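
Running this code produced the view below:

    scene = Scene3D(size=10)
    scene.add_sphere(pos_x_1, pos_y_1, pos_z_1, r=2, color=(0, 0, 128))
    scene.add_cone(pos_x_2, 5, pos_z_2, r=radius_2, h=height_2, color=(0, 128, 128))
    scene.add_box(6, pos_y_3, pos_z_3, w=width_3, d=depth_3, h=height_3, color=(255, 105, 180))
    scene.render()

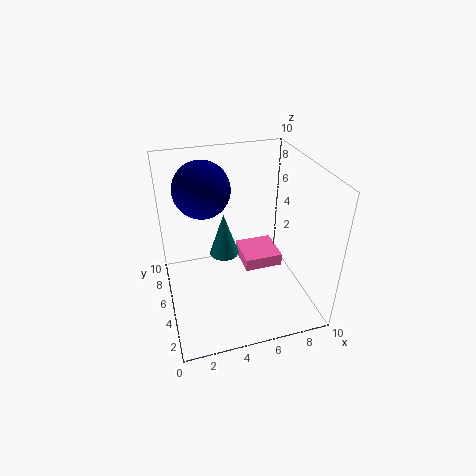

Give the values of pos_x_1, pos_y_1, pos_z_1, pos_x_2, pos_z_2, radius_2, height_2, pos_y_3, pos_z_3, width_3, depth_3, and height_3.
pos_x_1 = 3, pos_y_1 = 7, pos_z_1 = 8, pos_x_2 = 4, pos_z_2 = 4, radius_2 = 1, height_2 = 3, pos_y_3 = 6, pos_z_3 = 1, width_3 = 3, depth_3 = 3, height_3 = 1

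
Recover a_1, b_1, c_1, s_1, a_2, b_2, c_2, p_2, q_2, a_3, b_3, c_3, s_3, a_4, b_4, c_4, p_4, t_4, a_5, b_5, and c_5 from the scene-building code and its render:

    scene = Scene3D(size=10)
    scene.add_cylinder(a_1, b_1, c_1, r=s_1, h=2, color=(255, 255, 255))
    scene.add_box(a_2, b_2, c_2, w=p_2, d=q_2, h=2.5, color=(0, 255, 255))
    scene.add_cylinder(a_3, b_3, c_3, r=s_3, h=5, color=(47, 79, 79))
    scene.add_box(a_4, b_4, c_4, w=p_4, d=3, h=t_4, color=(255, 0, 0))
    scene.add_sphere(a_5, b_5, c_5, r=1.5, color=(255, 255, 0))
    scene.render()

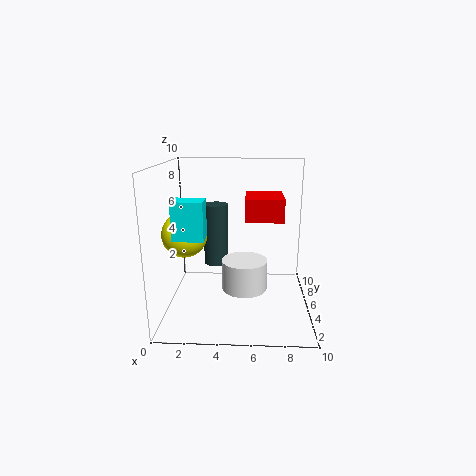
a_1 = 5.5, b_1 = 3.5, c_1 = 2, s_1 = 1.5, a_2 = 1, b_2 = 2.5, c_2 = 5.5, p_2 = 2, q_2 = 1.5, a_3 = 3, b_3 = 9, c_3 = 1.5, s_3 = 1, a_4 = 5.5, b_4 = 3.5, c_4 = 6.5, p_4 = 2.5, t_4 = 1.5, a_5 = 1.5, b_5 = 4, c_5 = 5.5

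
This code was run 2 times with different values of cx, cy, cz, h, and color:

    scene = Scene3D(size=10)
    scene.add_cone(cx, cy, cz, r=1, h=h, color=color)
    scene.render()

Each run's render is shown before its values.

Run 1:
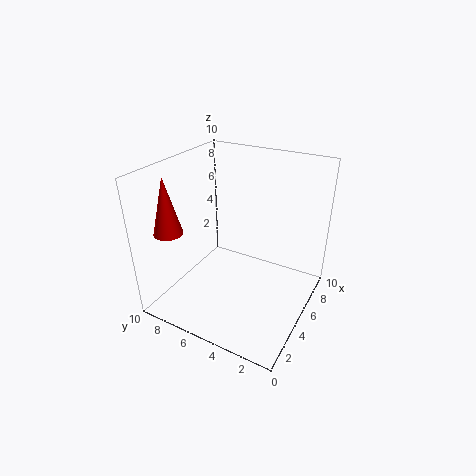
cx = 2.5, cy = 9, cz = 5.5, h = 4, color = 'red'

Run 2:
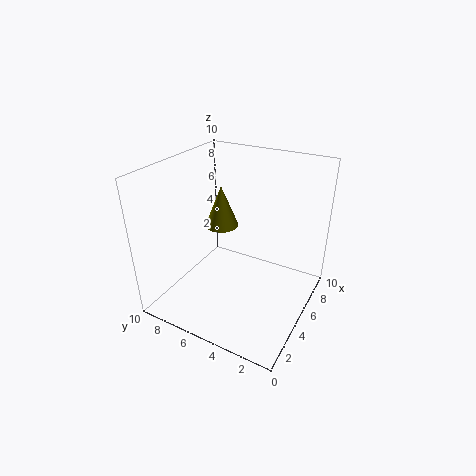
cx = 3, cy = 5, cz = 7, h = 2.5, color = 'olive'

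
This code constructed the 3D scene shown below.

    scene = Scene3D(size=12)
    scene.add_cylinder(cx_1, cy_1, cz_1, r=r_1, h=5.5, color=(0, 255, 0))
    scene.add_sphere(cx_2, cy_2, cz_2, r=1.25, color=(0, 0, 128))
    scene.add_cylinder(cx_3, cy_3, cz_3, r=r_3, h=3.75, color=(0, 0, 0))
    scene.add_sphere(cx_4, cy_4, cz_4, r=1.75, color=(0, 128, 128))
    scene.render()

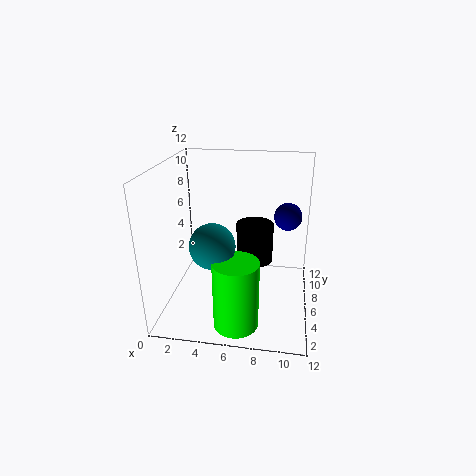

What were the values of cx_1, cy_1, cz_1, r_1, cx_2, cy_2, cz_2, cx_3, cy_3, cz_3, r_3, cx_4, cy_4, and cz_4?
cx_1 = 6.5, cy_1 = 2, cz_1 = 0.5, r_1 = 1.75, cx_2 = 10, cy_2 = 9.5, cz_2 = 6.75, cx_3 = 7, cy_3 = 9.75, cz_3 = 2, r_3 = 1.75, cx_4 = 4.5, cy_4 = 3.25, cz_4 = 6.5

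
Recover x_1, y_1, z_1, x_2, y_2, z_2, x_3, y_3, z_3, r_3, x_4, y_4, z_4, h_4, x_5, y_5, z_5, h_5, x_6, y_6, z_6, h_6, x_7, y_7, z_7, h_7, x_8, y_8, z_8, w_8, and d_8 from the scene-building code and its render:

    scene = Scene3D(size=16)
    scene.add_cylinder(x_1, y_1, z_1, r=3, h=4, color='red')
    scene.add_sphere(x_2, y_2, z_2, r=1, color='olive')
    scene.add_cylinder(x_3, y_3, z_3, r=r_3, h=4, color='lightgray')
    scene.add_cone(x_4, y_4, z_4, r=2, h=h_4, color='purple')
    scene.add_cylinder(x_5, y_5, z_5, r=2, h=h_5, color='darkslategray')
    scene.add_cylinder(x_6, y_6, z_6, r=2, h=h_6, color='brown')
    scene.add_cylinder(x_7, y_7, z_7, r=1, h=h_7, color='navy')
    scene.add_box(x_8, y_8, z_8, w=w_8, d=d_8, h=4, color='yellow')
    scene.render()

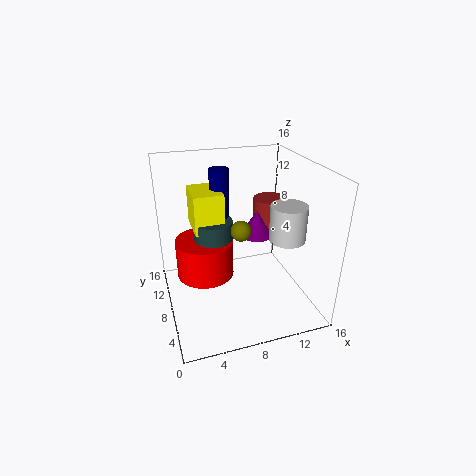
x_1 = 4, y_1 = 7, z_1 = 5, x_2 = 7, y_2 = 4, z_2 = 11, x_3 = 13, y_3 = 6, z_3 = 8, r_3 = 2, x_4 = 11, y_4 = 10, z_4 = 7, h_4 = 3, x_5 = 5, y_5 = 7, z_5 = 7, h_5 = 4, x_6 = 13, y_6 = 11, z_6 = 7, h_6 = 4, x_7 = 6, y_7 = 8, z_7 = 8, h_7 = 8, x_8 = 3, y_8 = 6, z_8 = 10, w_8 = 3, d_8 = 4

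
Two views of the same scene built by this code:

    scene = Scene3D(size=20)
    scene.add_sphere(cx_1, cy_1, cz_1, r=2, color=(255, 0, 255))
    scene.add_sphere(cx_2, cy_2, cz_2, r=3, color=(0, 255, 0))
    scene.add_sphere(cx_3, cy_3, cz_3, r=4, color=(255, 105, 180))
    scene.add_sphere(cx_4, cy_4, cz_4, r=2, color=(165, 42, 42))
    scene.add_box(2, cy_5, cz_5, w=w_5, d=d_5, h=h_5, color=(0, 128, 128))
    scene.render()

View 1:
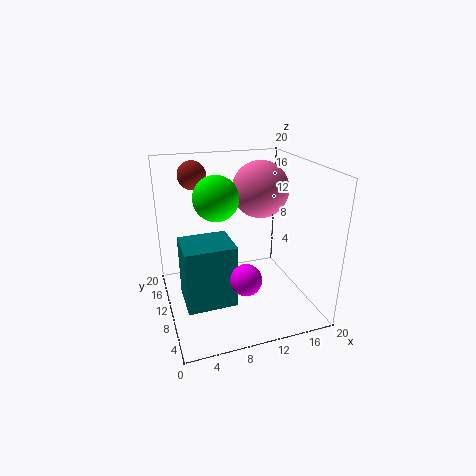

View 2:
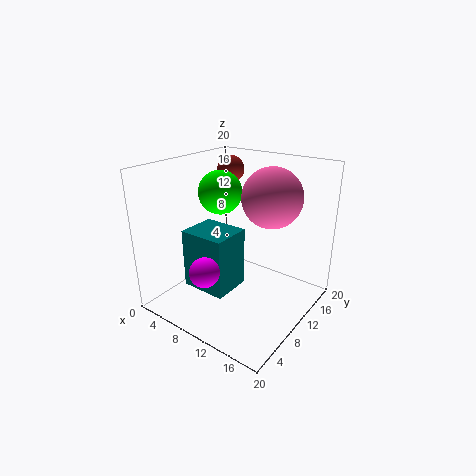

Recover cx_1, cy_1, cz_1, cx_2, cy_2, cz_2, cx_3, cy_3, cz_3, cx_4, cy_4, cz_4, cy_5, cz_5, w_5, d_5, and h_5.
cx_1 = 9, cy_1 = 4, cz_1 = 7, cx_2 = 7, cy_2 = 10, cz_2 = 16, cx_3 = 14, cy_3 = 12, cz_3 = 16, cx_4 = 5, cy_4 = 15, cz_4 = 18, cy_5 = 7, cz_5 = 1, w_5 = 7, d_5 = 6, h_5 = 9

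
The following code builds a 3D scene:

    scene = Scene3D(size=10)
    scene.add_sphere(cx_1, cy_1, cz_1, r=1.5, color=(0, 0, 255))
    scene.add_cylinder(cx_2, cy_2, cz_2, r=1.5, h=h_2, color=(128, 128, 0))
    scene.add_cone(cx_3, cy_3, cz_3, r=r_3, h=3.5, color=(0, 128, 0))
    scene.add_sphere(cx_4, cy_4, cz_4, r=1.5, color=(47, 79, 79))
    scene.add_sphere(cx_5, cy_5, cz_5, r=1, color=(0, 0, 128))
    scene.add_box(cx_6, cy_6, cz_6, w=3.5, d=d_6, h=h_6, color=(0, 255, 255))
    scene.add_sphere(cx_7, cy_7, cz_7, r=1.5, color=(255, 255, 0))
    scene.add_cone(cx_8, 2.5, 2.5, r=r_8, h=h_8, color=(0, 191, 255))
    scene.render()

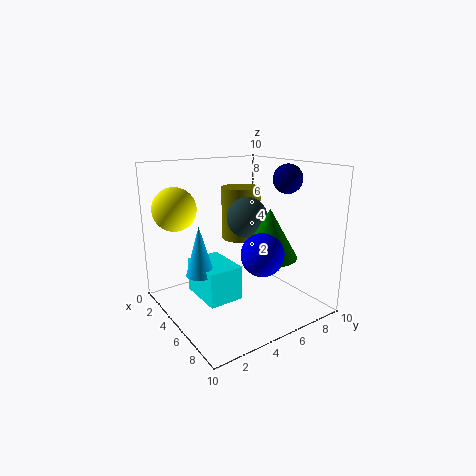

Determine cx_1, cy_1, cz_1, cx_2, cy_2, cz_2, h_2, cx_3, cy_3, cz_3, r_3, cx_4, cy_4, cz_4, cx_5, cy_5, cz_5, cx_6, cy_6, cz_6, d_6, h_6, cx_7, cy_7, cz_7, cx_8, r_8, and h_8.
cx_1 = 6.5; cy_1 = 6; cz_1 = 4; cx_2 = 2.5; cy_2 = 7; cz_2 = 4; h_2 = 4; cx_3 = 6; cy_3 = 7; cz_3 = 3.5; r_3 = 2; cx_4 = 4; cy_4 = 6.5; cz_4 = 6; cx_5 = 6.5; cy_5 = 8; cz_5 = 9; cx_6 = 2; cy_6 = 2.5; cz_6 = 0.5; d_6 = 2.5; h_6 = 2.5; cx_7 = 2.5; cy_7 = 1.5; cz_7 = 7; cx_8 = 4; r_8 = 1; h_8 = 3.5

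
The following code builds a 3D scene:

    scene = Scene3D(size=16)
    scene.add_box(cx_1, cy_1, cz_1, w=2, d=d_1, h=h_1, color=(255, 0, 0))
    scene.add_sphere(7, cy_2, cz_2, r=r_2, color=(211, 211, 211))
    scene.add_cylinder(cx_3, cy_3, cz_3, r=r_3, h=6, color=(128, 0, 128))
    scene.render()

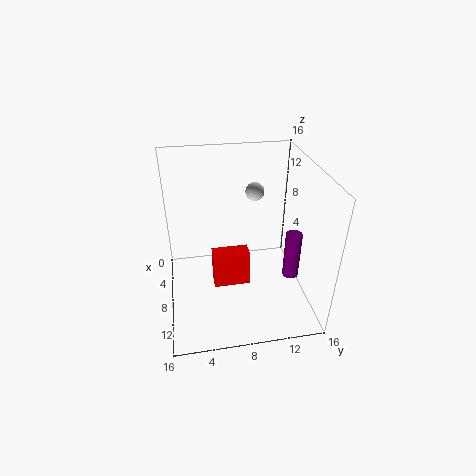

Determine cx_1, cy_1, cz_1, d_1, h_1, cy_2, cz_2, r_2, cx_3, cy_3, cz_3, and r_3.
cx_1 = 8
cy_1 = 5
cz_1 = 3
d_1 = 4
h_1 = 4
cy_2 = 10
cz_2 = 13
r_2 = 1
cx_3 = 7
cy_3 = 15
cz_3 = 1
r_3 = 1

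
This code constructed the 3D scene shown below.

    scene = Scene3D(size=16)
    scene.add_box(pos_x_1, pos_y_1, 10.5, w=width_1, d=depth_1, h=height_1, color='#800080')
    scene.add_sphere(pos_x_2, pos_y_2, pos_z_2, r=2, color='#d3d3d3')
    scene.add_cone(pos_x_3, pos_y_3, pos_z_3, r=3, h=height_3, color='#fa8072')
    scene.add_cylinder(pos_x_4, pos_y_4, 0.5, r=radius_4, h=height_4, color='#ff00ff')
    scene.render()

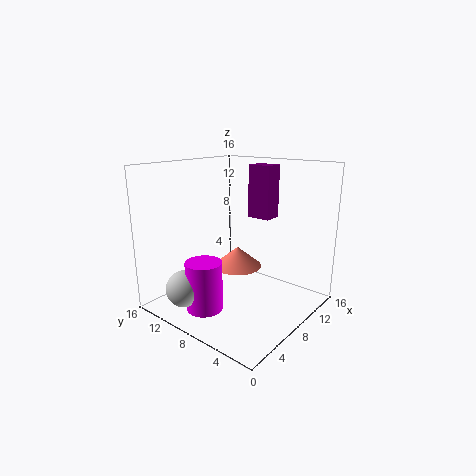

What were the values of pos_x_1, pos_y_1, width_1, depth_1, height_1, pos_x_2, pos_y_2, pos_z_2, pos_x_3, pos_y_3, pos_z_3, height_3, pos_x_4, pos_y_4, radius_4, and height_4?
pos_x_1 = 8.5, pos_y_1 = 4.5, width_1 = 2, depth_1 = 2.5, height_1 = 5.5, pos_x_2 = 2.5, pos_y_2 = 11, pos_z_2 = 3, pos_x_3 = 11, pos_y_3 = 10.5, pos_z_3 = 3, height_3 = 2.5, pos_x_4 = 4, pos_y_4 = 9.5, radius_4 = 2, height_4 = 5.5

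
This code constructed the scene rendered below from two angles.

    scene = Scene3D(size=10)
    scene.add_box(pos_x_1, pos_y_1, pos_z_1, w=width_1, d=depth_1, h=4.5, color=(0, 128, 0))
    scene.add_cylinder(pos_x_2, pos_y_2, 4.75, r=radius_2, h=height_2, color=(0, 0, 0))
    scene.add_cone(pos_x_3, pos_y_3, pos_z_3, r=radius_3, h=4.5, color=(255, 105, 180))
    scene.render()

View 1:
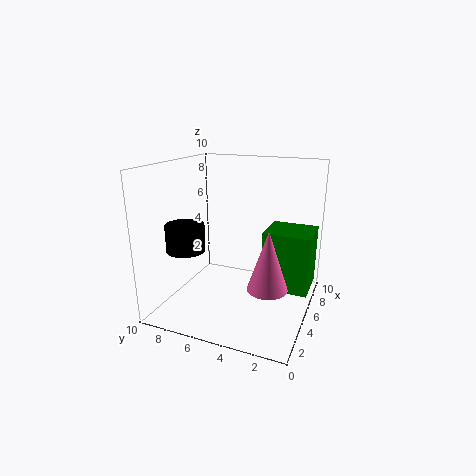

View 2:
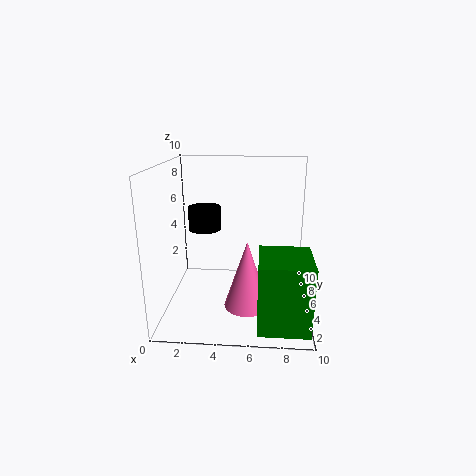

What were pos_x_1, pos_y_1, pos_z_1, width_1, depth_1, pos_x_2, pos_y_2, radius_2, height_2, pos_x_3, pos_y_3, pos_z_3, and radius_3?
pos_x_1 = 6.5; pos_y_1 = 0.25; pos_z_1 = 0.5; width_1 = 3.25; depth_1 = 3.5; pos_x_2 = 2.25; pos_y_2 = 7.5; radius_2 = 1.25; height_2 = 1.75; pos_x_3 = 5.75; pos_y_3 = 3; pos_z_3 = 1; radius_3 = 1.5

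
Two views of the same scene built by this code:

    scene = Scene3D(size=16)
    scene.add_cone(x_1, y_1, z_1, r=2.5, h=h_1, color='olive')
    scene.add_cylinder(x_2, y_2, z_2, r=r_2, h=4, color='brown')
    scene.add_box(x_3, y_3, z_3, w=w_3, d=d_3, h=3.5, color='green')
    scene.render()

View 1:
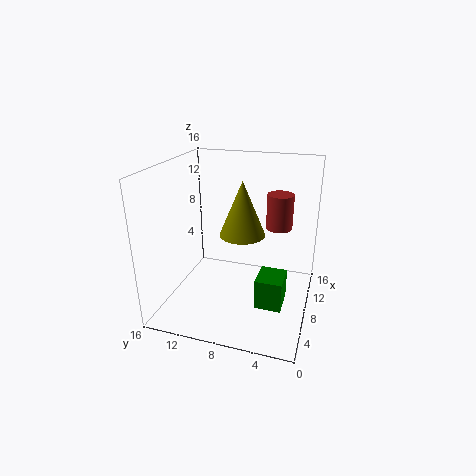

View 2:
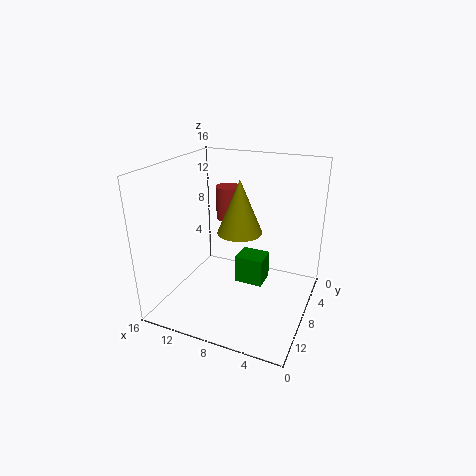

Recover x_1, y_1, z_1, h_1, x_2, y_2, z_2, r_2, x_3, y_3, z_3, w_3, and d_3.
x_1 = 8, y_1 = 7.5, z_1 = 8.5, h_1 = 6, x_2 = 11, y_2 = 4, z_2 = 8.5, r_2 = 1.5, x_3 = 6, y_3 = 2.5, z_3 = 0.5, w_3 = 3.5, d_3 = 3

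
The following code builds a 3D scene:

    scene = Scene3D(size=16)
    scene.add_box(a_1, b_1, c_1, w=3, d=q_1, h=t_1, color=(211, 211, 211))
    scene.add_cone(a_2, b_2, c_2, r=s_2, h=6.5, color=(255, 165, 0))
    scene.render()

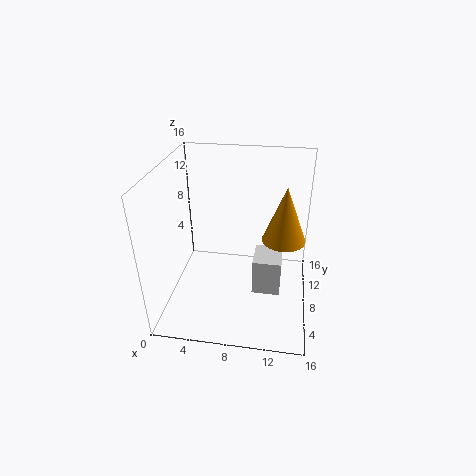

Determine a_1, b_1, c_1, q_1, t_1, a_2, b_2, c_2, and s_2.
a_1 = 10; b_1 = 5; c_1 = 3; q_1 = 3.5; t_1 = 4; a_2 = 13; b_2 = 10; c_2 = 7; s_2 = 2.5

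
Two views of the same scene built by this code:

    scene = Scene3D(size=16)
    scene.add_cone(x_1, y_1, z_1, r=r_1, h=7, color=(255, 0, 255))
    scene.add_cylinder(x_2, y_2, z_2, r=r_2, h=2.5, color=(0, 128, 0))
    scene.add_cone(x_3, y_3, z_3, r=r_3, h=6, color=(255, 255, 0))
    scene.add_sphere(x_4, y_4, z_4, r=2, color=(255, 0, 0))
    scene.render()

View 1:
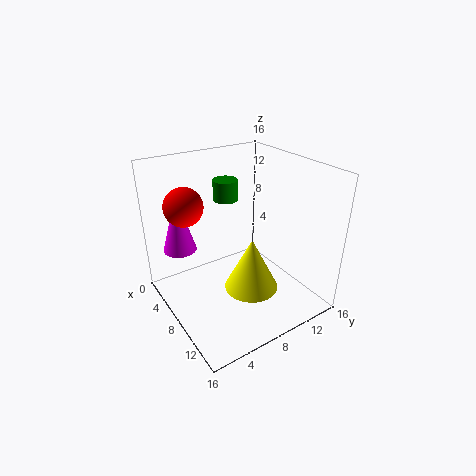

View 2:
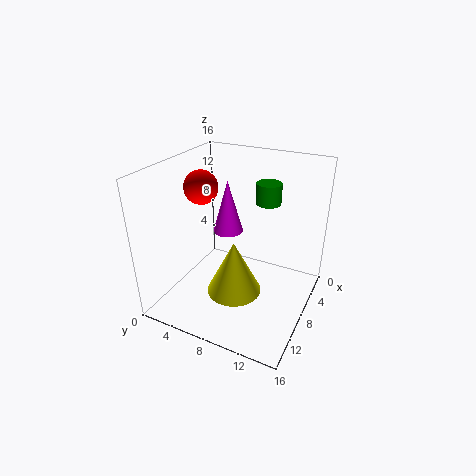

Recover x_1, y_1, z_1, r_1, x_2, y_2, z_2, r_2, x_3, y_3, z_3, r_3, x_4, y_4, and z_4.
x_1 = 2
y_1 = 3.5
z_1 = 5
r_1 = 2
x_2 = 3
y_2 = 9.5
z_2 = 10.5
r_2 = 1.5
x_3 = 10
y_3 = 8.5
z_3 = 2.5
r_3 = 3
x_4 = 6.5
y_4 = 2.5
z_4 = 12.5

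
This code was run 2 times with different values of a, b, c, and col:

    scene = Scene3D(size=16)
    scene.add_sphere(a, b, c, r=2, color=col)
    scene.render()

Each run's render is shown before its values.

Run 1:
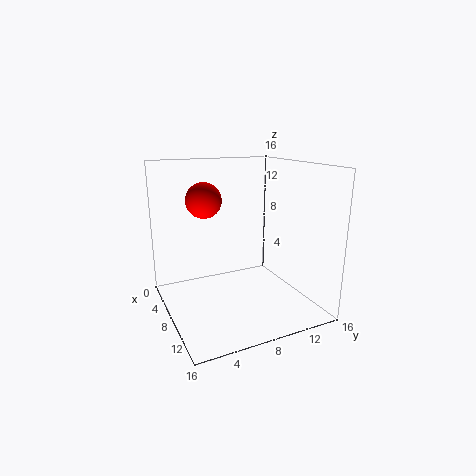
a = 5.5; b = 5; c = 12; col = 'red'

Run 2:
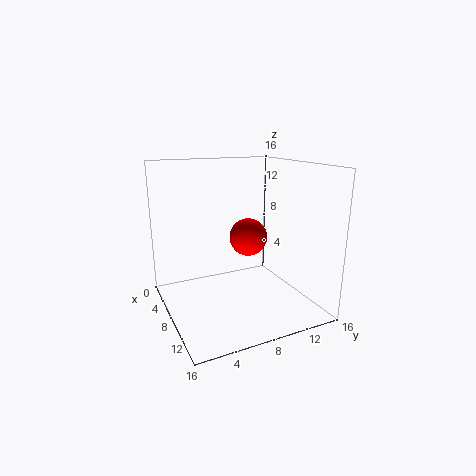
a = 9.5; b = 8.5; c = 8.5; col = 'red'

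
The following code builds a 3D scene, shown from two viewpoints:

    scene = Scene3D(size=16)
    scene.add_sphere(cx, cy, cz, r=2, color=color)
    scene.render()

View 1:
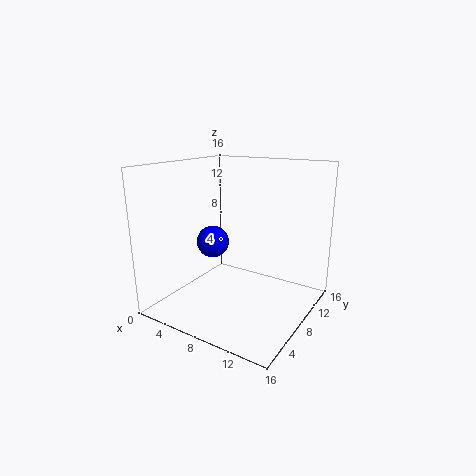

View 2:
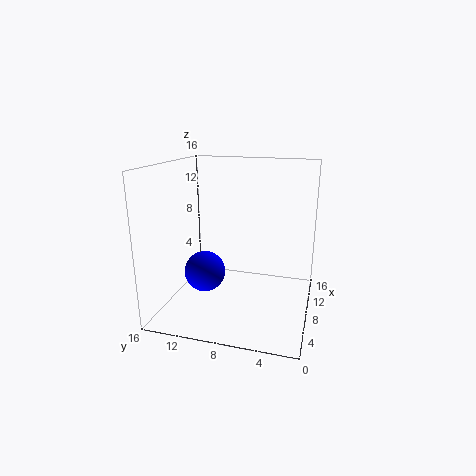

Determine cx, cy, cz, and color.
cx = 3; cy = 10; cz = 6; color = 'blue'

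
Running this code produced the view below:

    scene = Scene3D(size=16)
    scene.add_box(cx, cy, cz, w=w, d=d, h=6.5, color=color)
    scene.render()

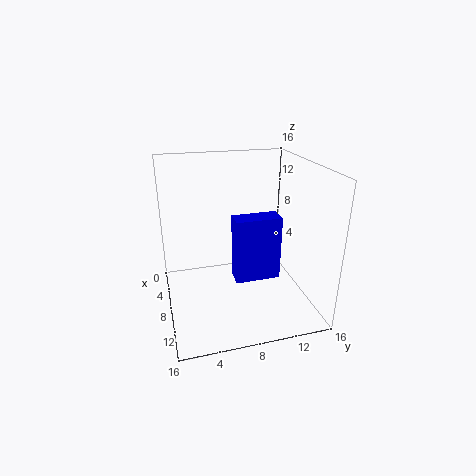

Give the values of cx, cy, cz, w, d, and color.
cx = 11; cy = 6.5; cz = 5.5; w = 2; d = 4.5; color = 'blue'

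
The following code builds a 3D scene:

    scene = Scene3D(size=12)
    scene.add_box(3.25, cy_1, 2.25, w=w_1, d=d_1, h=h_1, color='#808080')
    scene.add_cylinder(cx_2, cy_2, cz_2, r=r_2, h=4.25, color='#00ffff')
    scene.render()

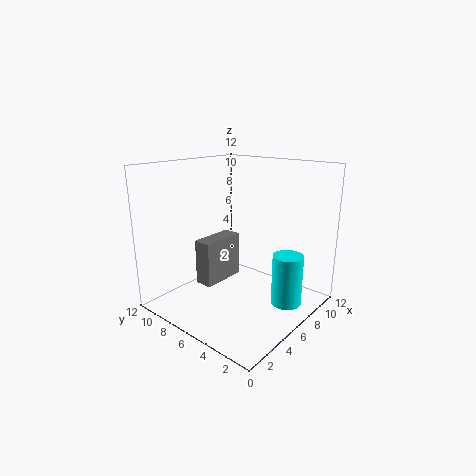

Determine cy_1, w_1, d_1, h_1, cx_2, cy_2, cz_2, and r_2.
cy_1 = 6.75, w_1 = 3.75, d_1 = 1.5, h_1 = 3.75, cx_2 = 7.5, cy_2 = 2, cz_2 = 0.75, r_2 = 1.25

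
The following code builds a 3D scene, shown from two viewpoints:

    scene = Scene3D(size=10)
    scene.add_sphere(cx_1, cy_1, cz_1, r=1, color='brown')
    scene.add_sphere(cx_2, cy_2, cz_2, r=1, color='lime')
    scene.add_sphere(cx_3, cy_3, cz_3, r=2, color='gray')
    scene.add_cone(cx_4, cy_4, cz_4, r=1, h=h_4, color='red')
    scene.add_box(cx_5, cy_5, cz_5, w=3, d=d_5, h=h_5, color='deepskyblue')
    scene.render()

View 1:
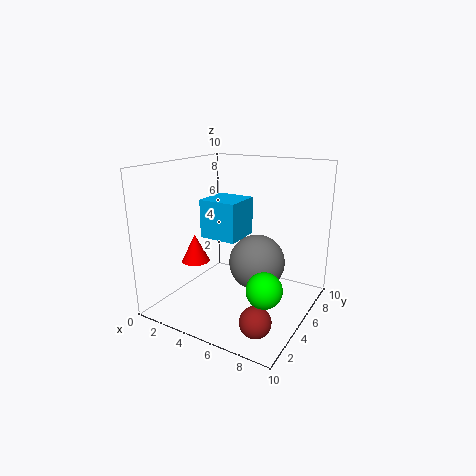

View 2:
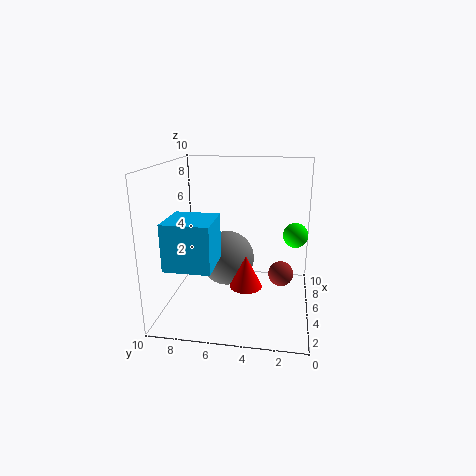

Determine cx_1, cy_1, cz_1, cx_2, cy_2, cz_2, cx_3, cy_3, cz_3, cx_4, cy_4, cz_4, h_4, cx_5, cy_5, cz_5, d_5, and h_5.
cx_1 = 8; cy_1 = 2; cz_1 = 1; cx_2 = 9; cy_2 = 1; cz_2 = 4; cx_3 = 6; cy_3 = 6; cz_3 = 3; cx_4 = 2; cy_4 = 4; cz_4 = 3; h_4 = 2; cx_5 = 1; cy_5 = 6; cz_5 = 4; d_5 = 3; h_5 = 3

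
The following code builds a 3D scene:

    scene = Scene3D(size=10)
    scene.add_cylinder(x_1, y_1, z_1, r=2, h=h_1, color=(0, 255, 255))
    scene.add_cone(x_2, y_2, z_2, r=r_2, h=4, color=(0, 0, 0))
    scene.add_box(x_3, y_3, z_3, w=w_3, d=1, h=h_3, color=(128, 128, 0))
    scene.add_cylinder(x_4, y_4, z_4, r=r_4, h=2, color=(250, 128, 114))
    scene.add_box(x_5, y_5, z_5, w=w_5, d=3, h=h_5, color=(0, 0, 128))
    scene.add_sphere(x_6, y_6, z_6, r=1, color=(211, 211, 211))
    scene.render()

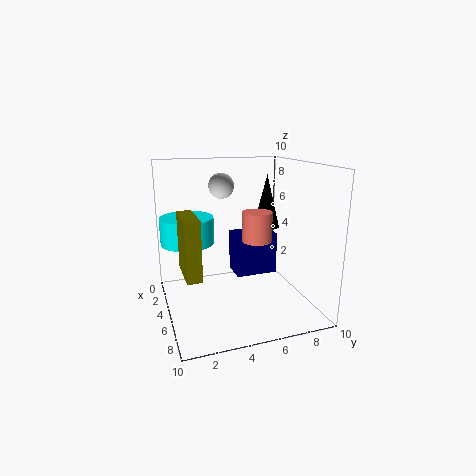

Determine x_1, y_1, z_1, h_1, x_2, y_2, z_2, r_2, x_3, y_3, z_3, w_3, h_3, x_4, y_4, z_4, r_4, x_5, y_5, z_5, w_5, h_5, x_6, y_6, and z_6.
x_1 = 2; y_1 = 2; z_1 = 4; h_1 = 2; x_2 = 3; y_2 = 8; z_2 = 5; r_2 = 1; x_3 = 4; y_3 = 1; z_3 = 3; w_3 = 3; h_3 = 4; x_4 = 6; y_4 = 6; z_4 = 5; r_4 = 1; x_5 = 3; y_5 = 5; z_5 = 2; w_5 = 2; h_5 = 3; x_6 = 1; y_6 = 5; z_6 = 8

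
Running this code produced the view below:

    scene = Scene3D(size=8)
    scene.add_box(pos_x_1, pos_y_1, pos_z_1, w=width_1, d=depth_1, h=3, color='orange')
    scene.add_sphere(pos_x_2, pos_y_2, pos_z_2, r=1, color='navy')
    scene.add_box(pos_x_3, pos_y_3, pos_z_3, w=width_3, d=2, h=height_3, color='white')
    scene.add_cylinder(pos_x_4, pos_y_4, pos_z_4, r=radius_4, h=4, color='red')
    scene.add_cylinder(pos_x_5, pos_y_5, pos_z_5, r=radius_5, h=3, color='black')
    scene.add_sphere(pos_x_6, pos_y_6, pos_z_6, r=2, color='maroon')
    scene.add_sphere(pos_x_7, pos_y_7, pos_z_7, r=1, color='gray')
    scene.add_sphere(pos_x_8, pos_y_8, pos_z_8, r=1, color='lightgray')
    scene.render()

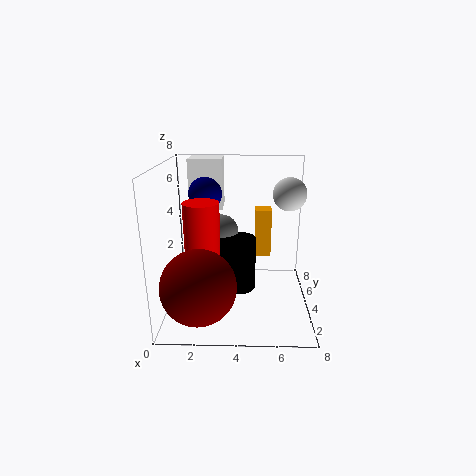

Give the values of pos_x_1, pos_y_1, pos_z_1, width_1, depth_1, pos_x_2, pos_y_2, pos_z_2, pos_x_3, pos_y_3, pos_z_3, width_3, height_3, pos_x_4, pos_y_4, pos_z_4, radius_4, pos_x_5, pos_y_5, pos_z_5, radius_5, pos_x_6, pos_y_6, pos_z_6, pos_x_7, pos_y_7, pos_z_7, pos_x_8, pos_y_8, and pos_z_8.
pos_x_1 = 5; pos_y_1 = 6; pos_z_1 = 2; width_1 = 1; depth_1 = 1; pos_x_2 = 2; pos_y_2 = 6; pos_z_2 = 6; pos_x_3 = 1; pos_y_3 = 6; pos_z_3 = 5; width_3 = 2; height_3 = 3; pos_x_4 = 2; pos_y_4 = 4; pos_z_4 = 2; radius_4 = 1; pos_x_5 = 4; pos_y_5 = 4; pos_z_5 = 1; radius_5 = 1; pos_x_6 = 2; pos_y_6 = 2; pos_z_6 = 2; pos_x_7 = 3; pos_y_7 = 5; pos_z_7 = 4; pos_x_8 = 7; pos_y_8 = 6; pos_z_8 = 6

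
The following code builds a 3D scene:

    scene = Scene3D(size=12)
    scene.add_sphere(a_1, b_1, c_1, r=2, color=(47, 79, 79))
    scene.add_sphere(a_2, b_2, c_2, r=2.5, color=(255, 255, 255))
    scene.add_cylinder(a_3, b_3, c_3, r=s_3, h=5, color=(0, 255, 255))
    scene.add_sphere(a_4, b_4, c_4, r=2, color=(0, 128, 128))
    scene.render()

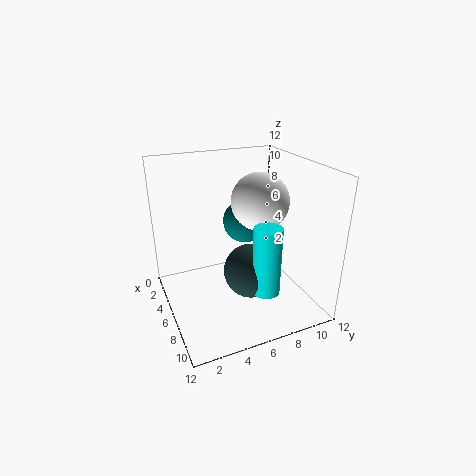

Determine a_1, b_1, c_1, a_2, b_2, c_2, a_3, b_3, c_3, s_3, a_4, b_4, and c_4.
a_1 = 9.5
b_1 = 5.5
c_1 = 5
a_2 = 5
b_2 = 8.5
c_2 = 8.5
a_3 = 11
b_3 = 6
c_3 = 4
s_3 = 1
a_4 = 3
b_4 = 8
c_4 = 6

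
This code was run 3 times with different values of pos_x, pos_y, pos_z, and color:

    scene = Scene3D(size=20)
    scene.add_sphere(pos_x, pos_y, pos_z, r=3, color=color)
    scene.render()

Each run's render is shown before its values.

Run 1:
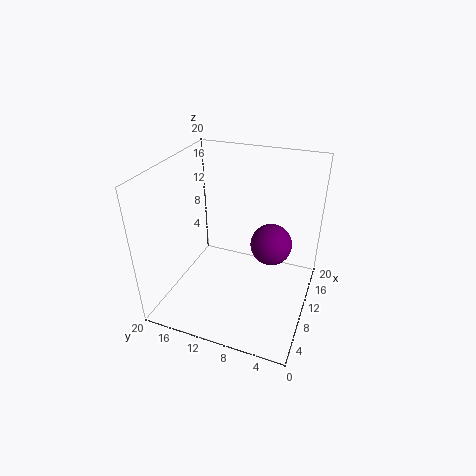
pos_x = 13
pos_y = 6
pos_z = 8
color = 'purple'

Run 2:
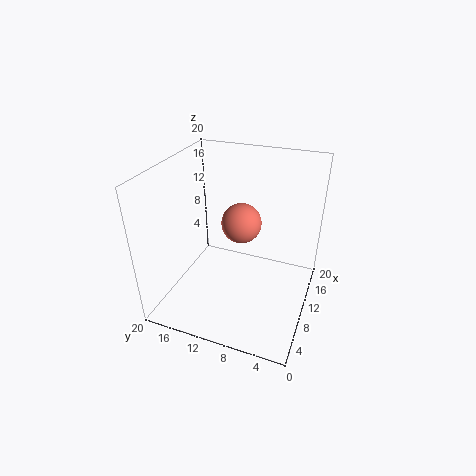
pos_x = 14
pos_y = 11
pos_z = 10
color = 'salmon'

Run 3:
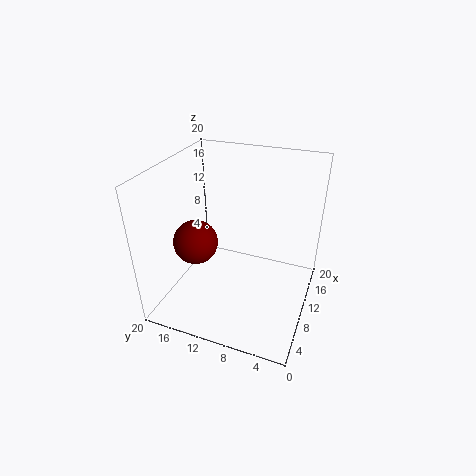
pos_x = 7
pos_y = 15
pos_z = 10
color = 'maroon'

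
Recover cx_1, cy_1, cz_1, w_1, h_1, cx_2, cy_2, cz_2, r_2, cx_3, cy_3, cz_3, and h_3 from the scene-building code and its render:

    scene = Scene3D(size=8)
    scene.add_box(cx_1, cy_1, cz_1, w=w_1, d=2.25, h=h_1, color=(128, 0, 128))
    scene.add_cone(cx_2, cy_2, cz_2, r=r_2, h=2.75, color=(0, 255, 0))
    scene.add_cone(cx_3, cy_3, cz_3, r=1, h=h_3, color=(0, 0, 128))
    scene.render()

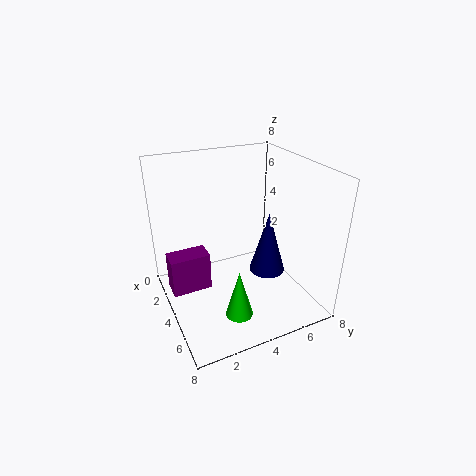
cx_1 = 2.25, cy_1 = 0.25, cz_1 = 0.75, w_1 = 1.25, h_1 = 2.25, cx_2 = 5.75, cy_2 = 3.25, cz_2 = 0.25, r_2 = 0.75, cx_3 = 4.75, cy_3 = 5.5, cz_3 = 2, h_3 = 3.5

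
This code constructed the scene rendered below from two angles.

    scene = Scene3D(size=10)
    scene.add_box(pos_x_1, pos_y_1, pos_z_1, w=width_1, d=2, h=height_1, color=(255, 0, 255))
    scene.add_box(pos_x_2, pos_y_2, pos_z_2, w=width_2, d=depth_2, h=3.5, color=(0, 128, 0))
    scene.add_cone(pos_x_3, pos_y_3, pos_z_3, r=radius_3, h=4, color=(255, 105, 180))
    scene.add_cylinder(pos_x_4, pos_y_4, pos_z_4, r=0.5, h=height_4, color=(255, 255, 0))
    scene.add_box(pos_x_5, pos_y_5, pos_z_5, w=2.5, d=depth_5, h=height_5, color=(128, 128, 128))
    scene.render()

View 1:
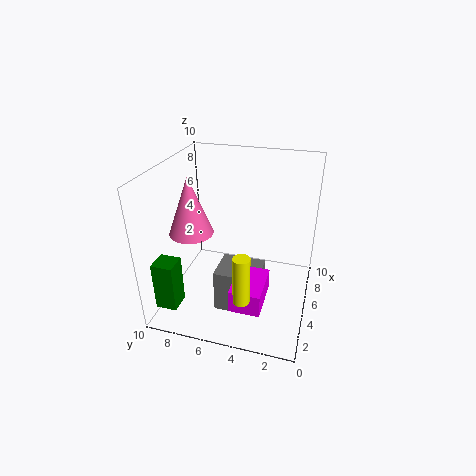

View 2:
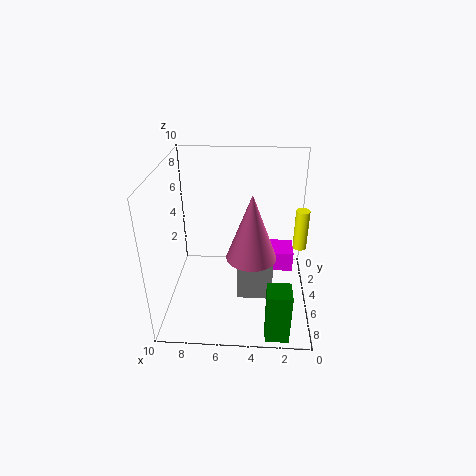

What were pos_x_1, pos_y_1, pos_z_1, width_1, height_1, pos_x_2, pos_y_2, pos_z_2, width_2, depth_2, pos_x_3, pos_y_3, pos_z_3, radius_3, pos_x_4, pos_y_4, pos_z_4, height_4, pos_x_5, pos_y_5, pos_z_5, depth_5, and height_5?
pos_x_1 = 1, pos_y_1 = 2.5, pos_z_1 = 2, width_1 = 3, height_1 = 1.5, pos_x_2 = 1.5, pos_y_2 = 8.5, pos_z_2 = 0.5, width_2 = 1.5, depth_2 = 1.5, pos_x_3 = 4, pos_y_3 = 8, pos_z_3 = 5.5, radius_3 = 1.5, pos_x_4 = 0.5, pos_y_4 = 3.5, pos_z_4 = 3.5, height_4 = 3, pos_x_5 = 2.5, pos_y_5 = 3, pos_z_5 = 0.5, depth_5 = 3, height_5 = 3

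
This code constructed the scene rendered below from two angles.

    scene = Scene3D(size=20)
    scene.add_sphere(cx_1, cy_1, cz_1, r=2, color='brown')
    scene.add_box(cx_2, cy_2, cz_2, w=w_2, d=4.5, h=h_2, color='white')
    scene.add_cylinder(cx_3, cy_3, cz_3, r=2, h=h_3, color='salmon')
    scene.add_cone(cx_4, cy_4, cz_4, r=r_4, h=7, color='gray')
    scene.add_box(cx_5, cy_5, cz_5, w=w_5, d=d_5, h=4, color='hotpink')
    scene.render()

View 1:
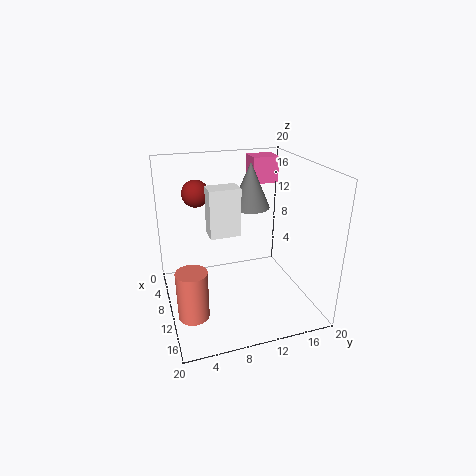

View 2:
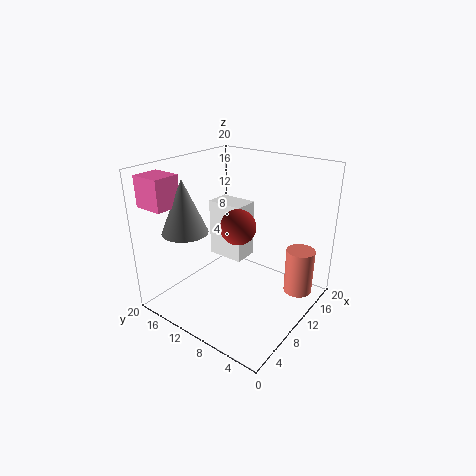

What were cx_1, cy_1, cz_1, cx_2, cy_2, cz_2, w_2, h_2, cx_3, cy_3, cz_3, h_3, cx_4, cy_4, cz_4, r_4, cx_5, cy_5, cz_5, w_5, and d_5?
cx_1 = 4; cy_1 = 5.5; cz_1 = 15; cx_2 = 5.5; cy_2 = 6.5; cz_2 = 9.5; w_2 = 3; h_2 = 7; cx_3 = 14.5; cy_3 = 2.5; cz_3 = 2; h_3 = 6.5; cx_4 = 4; cy_4 = 14; cz_4 = 12; r_4 = 3; cx_5 = 0.5; cy_5 = 14.5; cz_5 = 15.5; w_5 = 3.5; d_5 = 4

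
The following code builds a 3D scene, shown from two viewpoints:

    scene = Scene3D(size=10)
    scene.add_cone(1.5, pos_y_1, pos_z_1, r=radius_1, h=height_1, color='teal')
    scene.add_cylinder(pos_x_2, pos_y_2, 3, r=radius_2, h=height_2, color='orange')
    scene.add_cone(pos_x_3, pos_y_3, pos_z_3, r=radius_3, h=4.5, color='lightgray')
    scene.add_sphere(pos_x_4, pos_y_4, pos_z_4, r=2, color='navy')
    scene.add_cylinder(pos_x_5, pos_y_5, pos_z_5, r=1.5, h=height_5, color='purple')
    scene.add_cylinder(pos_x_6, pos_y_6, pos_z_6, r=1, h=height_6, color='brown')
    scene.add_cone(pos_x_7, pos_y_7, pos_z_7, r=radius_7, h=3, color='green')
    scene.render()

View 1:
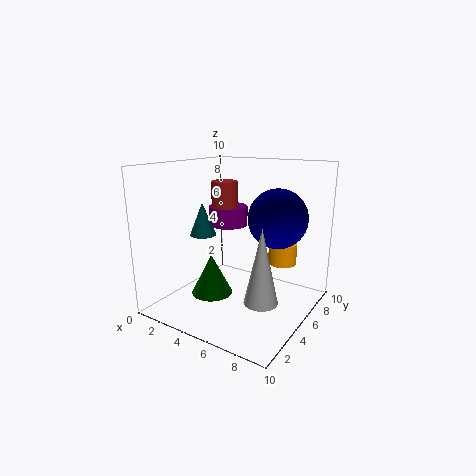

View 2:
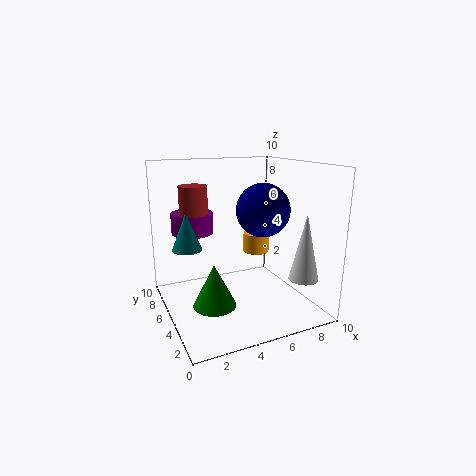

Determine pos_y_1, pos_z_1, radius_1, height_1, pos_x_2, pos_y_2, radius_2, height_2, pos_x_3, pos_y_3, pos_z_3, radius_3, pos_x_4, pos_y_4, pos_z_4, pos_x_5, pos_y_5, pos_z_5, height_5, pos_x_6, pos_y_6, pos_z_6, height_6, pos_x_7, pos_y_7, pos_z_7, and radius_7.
pos_y_1 = 5.5; pos_z_1 = 4.5; radius_1 = 1; height_1 = 2.5; pos_x_2 = 7.5; pos_y_2 = 7; radius_2 = 1; height_2 = 1.5; pos_x_3 = 8.5; pos_y_3 = 2; pos_z_3 = 2.5; radius_3 = 1; pos_x_4 = 7.5; pos_y_4 = 6; pos_z_4 = 6.5; pos_x_5 = 2.5; pos_y_5 = 7.5; pos_z_5 = 5; height_5 = 1.5; pos_x_6 = 2.5; pos_y_6 = 7; pos_z_6 = 6; height_6 = 2.5; pos_x_7 = 3; pos_y_7 = 4.5; pos_z_7 = 0.5; radius_7 = 1.5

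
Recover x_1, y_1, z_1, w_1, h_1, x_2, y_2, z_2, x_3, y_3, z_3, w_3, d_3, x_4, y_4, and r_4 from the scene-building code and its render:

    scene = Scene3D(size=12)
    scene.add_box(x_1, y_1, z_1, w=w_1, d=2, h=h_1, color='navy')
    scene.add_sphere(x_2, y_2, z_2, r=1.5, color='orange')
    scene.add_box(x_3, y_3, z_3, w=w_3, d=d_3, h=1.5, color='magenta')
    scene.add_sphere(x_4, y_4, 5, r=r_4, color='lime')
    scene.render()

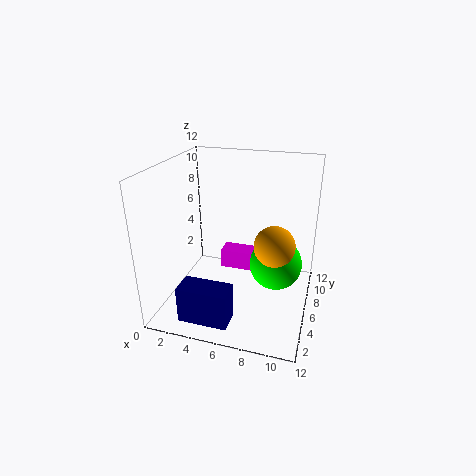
x_1 = 2.5, y_1 = 1, z_1 = 0.5, w_1 = 4, h_1 = 3, x_2 = 9.5, y_2 = 3.5, z_2 = 7, x_3 = 5, y_3 = 4.5, z_3 = 4, w_3 = 3.5, d_3 = 1.5, x_4 = 9.5, y_4 = 4.5, r_4 = 2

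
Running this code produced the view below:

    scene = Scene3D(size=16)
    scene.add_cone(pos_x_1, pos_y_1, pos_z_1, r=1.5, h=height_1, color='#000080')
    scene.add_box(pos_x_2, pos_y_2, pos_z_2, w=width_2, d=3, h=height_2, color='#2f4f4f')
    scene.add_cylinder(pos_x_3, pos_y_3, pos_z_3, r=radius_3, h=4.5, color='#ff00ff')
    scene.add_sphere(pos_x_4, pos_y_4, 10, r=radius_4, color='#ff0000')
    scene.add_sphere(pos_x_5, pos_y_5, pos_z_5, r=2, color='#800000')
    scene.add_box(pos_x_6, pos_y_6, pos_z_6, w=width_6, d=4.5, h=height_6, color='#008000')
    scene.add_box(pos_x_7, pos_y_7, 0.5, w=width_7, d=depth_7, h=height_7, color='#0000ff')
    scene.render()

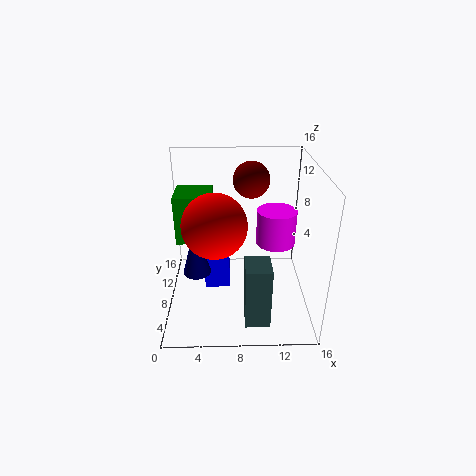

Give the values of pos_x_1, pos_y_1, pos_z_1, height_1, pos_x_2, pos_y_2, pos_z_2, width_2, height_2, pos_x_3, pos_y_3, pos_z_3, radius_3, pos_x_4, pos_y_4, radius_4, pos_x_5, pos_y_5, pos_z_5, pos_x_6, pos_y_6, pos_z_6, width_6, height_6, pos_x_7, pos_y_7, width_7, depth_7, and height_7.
pos_x_1 = 3.5
pos_y_1 = 6
pos_z_1 = 5
height_1 = 5.5
pos_x_2 = 8.5
pos_y_2 = 0.5
pos_z_2 = 2
width_2 = 2.5
height_2 = 6.5
pos_x_3 = 13
pos_y_3 = 13
pos_z_3 = 4.5
radius_3 = 2.5
pos_x_4 = 5.5
pos_y_4 = 7
radius_4 = 3.5
pos_x_5 = 9.5
pos_y_5 = 10
pos_z_5 = 14
pos_x_6 = 0.5
pos_y_6 = 11
pos_z_6 = 5.5
width_6 = 4.5
height_6 = 6
pos_x_7 = 4
pos_y_7 = 9
width_7 = 3
depth_7 = 4.5
height_7 = 5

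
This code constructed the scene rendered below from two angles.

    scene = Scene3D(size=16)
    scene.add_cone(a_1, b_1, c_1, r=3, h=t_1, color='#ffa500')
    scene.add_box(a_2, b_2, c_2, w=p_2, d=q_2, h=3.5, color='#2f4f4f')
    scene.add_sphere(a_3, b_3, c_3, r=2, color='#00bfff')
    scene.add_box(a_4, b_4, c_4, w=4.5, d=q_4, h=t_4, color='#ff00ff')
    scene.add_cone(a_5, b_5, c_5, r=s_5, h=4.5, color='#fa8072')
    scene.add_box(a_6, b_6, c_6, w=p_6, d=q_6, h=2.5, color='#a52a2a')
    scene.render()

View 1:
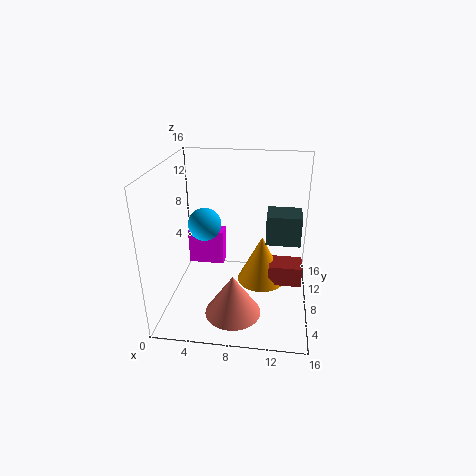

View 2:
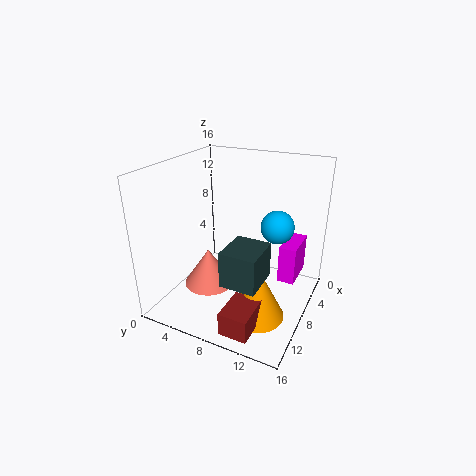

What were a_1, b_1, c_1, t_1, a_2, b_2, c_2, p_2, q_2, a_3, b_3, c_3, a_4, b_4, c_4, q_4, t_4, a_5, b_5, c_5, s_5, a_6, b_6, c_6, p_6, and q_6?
a_1 = 10.5, b_1 = 11.5, c_1 = 0.5, t_1 = 6, a_2 = 11, b_2 = 9.5, c_2 = 6.5, p_2 = 4, q_2 = 3.5, a_3 = 3.5, b_3 = 11, c_3 = 8, a_4 = 1, b_4 = 12, c_4 = 2, q_4 = 2, t_4 = 4.5, a_5 = 8, b_5 = 4, c_5 = 1, s_5 = 3, a_6 = 11.5, b_6 = 9.5, c_6 = 1, p_6 = 4, q_6 = 3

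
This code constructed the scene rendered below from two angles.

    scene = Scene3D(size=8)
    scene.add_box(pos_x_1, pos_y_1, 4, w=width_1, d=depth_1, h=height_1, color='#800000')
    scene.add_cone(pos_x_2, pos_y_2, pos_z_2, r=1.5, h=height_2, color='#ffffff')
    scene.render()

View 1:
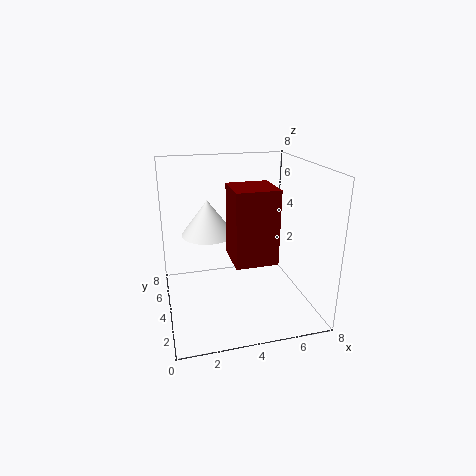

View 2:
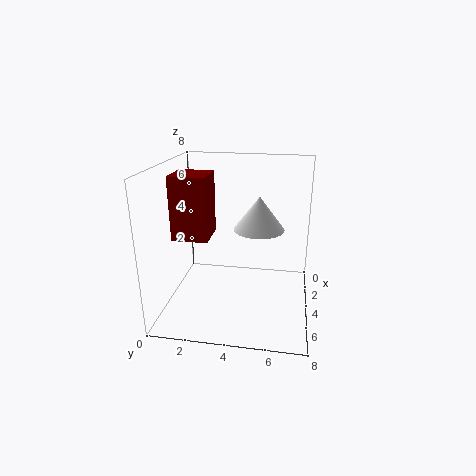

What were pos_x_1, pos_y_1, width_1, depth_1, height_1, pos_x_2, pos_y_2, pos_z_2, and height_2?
pos_x_1 = 3
pos_y_1 = 0.5
width_1 = 2
depth_1 = 2
height_1 = 3.5
pos_x_2 = 2.5
pos_y_2 = 5
pos_z_2 = 4
height_2 = 2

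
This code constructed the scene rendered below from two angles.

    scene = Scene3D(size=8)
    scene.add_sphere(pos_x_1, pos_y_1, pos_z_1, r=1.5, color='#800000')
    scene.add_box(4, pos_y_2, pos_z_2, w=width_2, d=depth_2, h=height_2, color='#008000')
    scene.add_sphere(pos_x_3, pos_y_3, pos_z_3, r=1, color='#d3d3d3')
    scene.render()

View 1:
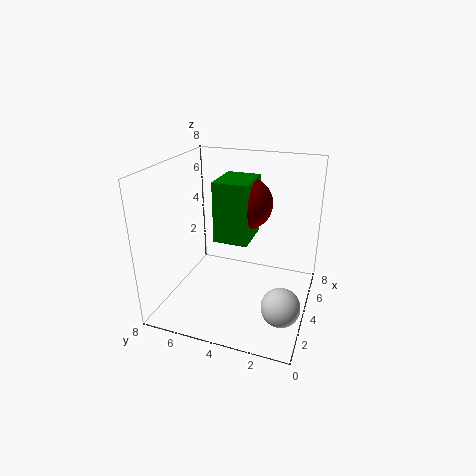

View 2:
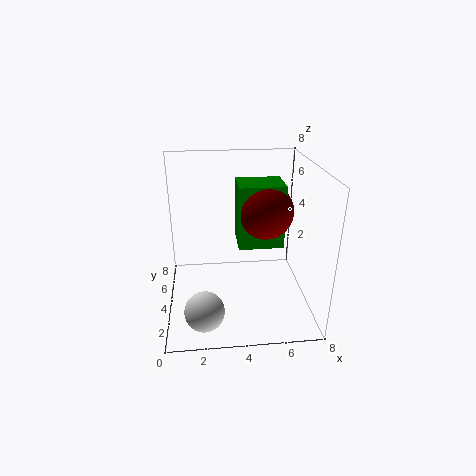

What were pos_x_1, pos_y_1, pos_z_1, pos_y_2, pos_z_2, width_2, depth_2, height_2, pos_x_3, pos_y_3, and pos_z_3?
pos_x_1 = 5.5, pos_y_1 = 4, pos_z_1 = 5.5, pos_y_2 = 3.5, pos_z_2 = 3.5, width_2 = 2.5, depth_2 = 2, height_2 = 3.5, pos_x_3 = 2, pos_y_3 = 1, pos_z_3 = 1.5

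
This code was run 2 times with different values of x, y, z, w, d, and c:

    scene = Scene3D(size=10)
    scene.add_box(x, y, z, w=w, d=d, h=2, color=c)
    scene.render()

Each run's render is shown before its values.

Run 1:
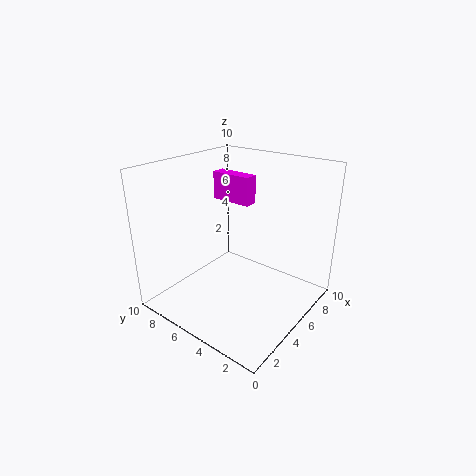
x = 6, y = 5, z = 7, w = 1, d = 3, c = 'magenta'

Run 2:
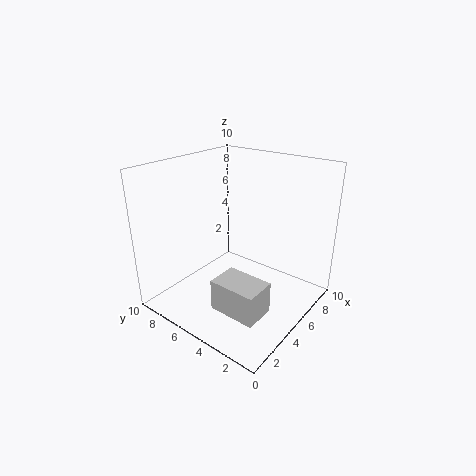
x = 1, y = 1, z = 2, w = 2, d = 3, c = 'lightgray'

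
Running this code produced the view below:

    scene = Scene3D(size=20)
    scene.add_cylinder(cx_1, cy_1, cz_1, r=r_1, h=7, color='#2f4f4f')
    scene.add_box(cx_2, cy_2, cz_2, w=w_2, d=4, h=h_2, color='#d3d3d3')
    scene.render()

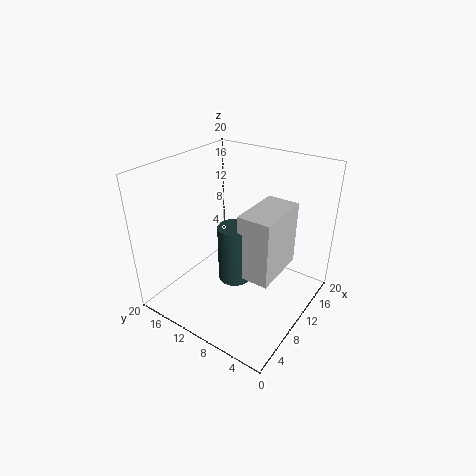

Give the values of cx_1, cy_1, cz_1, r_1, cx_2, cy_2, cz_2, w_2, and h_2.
cx_1 = 5, cy_1 = 7, cz_1 = 8, r_1 = 2, cx_2 = 4, cy_2 = 2, cz_2 = 9, w_2 = 7, h_2 = 8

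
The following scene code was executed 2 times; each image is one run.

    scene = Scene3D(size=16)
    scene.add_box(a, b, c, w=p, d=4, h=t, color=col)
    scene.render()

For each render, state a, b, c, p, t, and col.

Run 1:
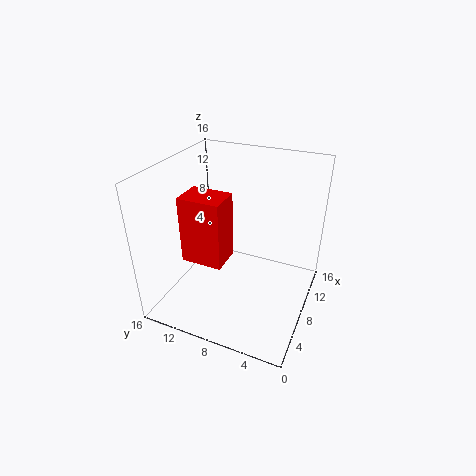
a = 1.5
b = 7
c = 8.5
p = 3
t = 6.5
col = 'red'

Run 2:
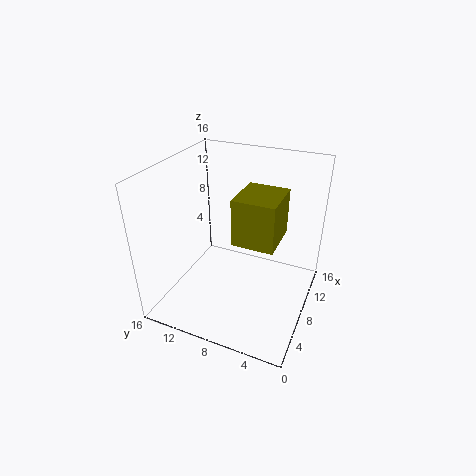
a = 3
b = 2.5
c = 10.5
p = 4.5
t = 4.5
col = 'olive'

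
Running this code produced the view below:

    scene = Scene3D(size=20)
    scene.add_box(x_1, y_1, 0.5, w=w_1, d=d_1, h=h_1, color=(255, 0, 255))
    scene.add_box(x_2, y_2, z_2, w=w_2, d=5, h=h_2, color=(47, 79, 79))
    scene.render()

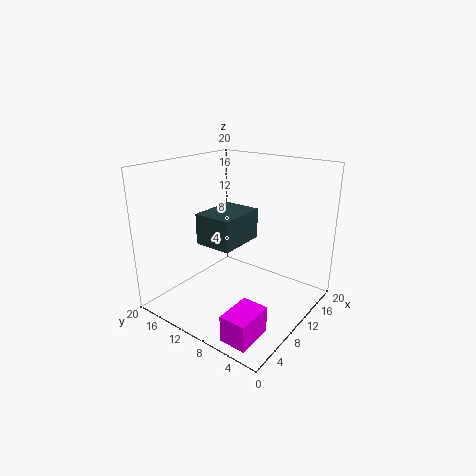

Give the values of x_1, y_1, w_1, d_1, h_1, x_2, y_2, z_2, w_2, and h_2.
x_1 = 1, y_1 = 2.5, w_1 = 5, d_1 = 3.5, h_1 = 3.5, x_2 = 4.5, y_2 = 7.5, z_2 = 10.5, w_2 = 6.5, h_2 = 4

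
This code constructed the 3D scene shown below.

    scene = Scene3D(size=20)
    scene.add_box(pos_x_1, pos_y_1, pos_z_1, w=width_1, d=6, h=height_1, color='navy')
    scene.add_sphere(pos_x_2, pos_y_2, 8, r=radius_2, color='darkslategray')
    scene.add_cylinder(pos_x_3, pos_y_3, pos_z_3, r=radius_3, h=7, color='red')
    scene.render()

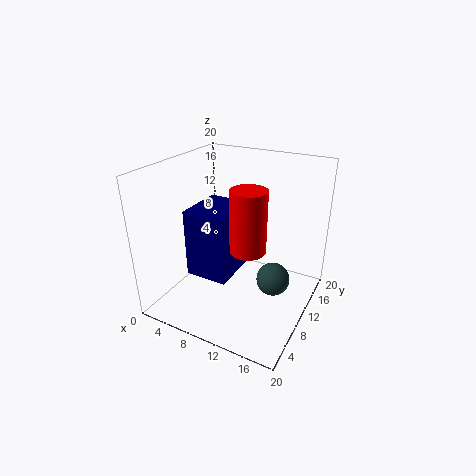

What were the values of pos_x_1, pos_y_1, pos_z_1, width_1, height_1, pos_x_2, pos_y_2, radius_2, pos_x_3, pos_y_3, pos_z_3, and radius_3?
pos_x_1 = 8, pos_y_1 = 1, pos_z_1 = 9, width_1 = 5, height_1 = 8, pos_x_2 = 17, pos_y_2 = 6, radius_2 = 2, pos_x_3 = 15, pos_y_3 = 3, pos_z_3 = 13, radius_3 = 2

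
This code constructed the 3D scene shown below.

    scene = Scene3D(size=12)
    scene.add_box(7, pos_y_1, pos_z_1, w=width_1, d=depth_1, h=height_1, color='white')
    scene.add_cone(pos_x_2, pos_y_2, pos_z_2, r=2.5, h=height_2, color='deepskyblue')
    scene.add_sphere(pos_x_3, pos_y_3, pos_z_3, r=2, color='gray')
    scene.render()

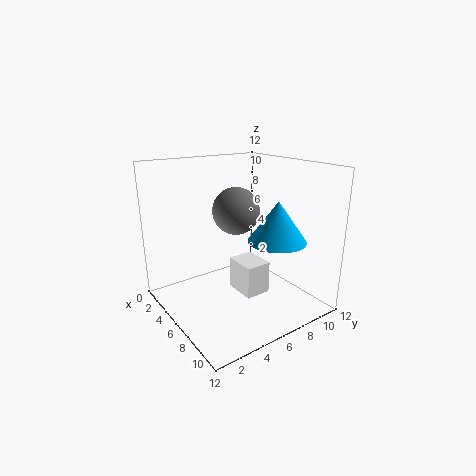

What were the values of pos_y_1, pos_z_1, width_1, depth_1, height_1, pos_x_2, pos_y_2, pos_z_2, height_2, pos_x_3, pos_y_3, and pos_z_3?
pos_y_1 = 4.5; pos_z_1 = 2.5; width_1 = 2.5; depth_1 = 2; height_1 = 2.5; pos_x_2 = 7.5; pos_y_2 = 9; pos_z_2 = 5.5; height_2 = 3.5; pos_x_3 = 5; pos_y_3 = 6.5; pos_z_3 = 8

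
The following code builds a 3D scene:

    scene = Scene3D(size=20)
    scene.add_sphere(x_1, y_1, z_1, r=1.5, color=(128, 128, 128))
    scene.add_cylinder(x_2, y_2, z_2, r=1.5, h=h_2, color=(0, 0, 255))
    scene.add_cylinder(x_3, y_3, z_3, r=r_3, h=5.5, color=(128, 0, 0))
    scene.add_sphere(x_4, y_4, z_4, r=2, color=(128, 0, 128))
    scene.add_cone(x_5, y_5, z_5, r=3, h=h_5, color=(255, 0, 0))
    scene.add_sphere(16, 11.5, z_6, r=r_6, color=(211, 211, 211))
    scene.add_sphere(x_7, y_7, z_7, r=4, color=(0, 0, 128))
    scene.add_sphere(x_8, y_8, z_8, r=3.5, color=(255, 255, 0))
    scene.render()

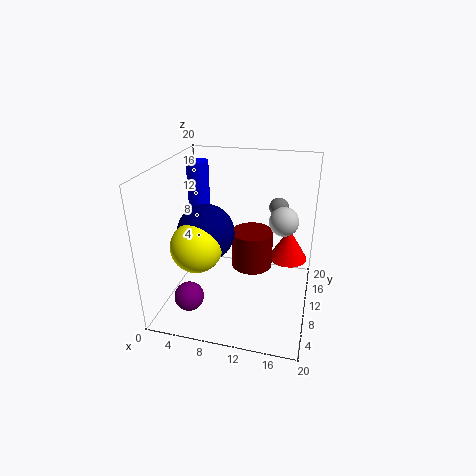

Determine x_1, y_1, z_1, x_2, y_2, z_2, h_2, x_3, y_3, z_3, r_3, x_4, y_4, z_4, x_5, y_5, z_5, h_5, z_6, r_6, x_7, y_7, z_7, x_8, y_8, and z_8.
x_1 = 14.5; y_1 = 17.5; z_1 = 12; x_2 = 4; y_2 = 11.5; z_2 = 13.5; h_2 = 6.5; x_3 = 11.5; y_3 = 12.5; z_3 = 4.5; r_3 = 3; x_4 = 4.5; y_4 = 4.5; z_4 = 3; x_5 = 16.5; y_5 = 16.5; z_5 = 4; h_5 = 5; z_6 = 12.5; r_6 = 2; x_7 = 5.5; y_7 = 9.5; z_7 = 10.5; x_8 = 5; y_8 = 7; z_8 = 9.5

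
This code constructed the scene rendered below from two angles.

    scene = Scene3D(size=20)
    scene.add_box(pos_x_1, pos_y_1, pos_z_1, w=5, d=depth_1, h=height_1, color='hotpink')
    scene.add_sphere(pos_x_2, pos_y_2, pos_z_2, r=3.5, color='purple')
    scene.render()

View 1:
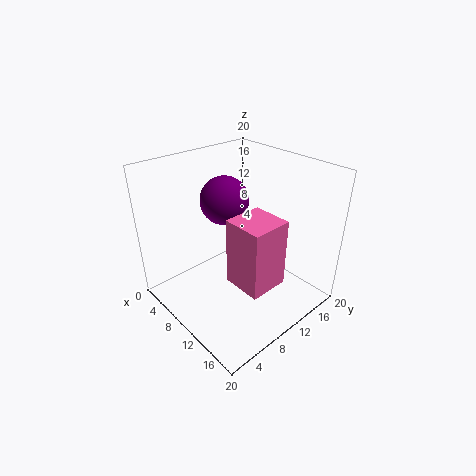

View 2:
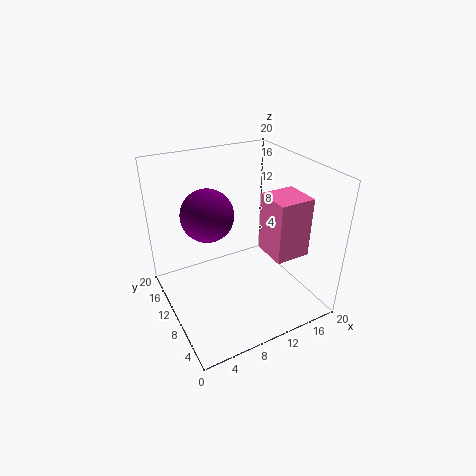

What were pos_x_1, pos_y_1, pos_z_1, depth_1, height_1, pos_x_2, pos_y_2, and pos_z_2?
pos_x_1 = 13.5, pos_y_1 = 5, pos_z_1 = 7.5, depth_1 = 5, height_1 = 8.5, pos_x_2 = 6, pos_y_2 = 11, pos_z_2 = 14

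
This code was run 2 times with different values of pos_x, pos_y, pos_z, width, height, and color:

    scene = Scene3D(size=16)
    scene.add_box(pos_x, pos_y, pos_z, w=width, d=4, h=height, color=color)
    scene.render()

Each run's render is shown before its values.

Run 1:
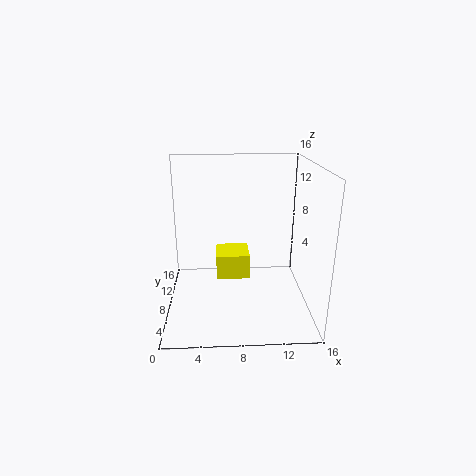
pos_x = 5.5, pos_y = 9.5, pos_z = 2, width = 4, height = 3, color = 'yellow'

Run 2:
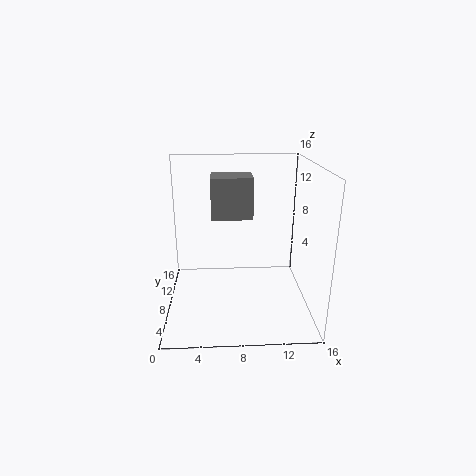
pos_x = 5, pos_y = 11, pos_z = 9, width = 5, height = 5, color = 'gray'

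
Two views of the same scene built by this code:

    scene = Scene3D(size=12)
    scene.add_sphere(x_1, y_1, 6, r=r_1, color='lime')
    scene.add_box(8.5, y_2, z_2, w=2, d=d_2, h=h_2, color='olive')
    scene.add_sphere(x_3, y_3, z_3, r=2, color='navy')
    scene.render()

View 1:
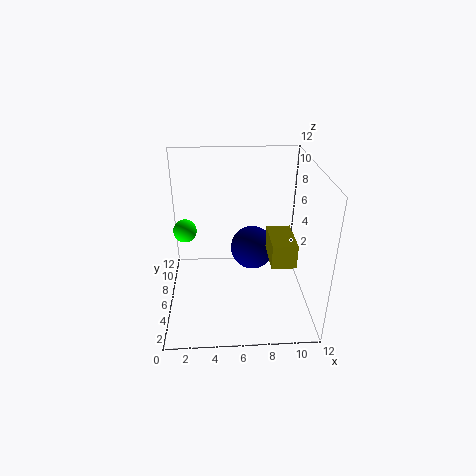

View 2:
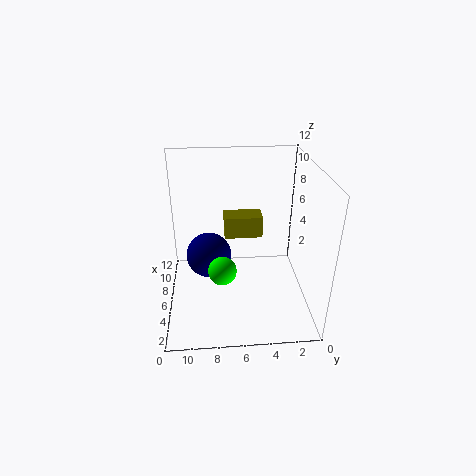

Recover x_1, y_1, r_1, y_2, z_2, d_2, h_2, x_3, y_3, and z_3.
x_1 = 1.5; y_1 = 7.5; r_1 = 1; y_2 = 3.5; z_2 = 4.5; d_2 = 3.5; h_2 = 2; x_3 = 7.5; y_3 = 8.5; z_3 = 3.5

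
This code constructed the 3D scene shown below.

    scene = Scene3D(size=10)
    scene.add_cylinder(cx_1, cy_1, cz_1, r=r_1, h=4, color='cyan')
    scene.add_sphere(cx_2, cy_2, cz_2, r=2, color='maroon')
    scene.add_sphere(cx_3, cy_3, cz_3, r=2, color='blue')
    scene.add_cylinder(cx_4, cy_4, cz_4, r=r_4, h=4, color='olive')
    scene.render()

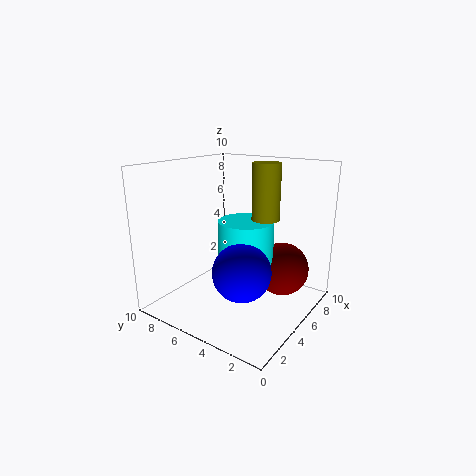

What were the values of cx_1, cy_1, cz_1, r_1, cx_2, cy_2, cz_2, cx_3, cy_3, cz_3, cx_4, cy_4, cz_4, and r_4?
cx_1 = 6, cy_1 = 5, cz_1 = 2, r_1 = 2, cx_2 = 8, cy_2 = 3, cz_2 = 2, cx_3 = 4, cy_3 = 4, cz_3 = 3, cx_4 = 7, cy_4 = 4, cz_4 = 6, r_4 = 1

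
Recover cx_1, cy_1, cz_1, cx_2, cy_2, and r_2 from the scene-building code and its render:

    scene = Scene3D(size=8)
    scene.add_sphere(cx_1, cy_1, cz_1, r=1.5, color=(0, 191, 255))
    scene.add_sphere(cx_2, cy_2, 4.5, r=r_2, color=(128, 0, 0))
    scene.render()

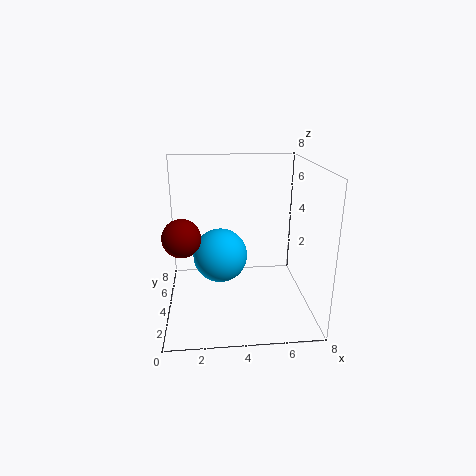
cx_1 = 3
cy_1 = 4
cz_1 = 3
cx_2 = 1
cy_2 = 3
r_2 = 1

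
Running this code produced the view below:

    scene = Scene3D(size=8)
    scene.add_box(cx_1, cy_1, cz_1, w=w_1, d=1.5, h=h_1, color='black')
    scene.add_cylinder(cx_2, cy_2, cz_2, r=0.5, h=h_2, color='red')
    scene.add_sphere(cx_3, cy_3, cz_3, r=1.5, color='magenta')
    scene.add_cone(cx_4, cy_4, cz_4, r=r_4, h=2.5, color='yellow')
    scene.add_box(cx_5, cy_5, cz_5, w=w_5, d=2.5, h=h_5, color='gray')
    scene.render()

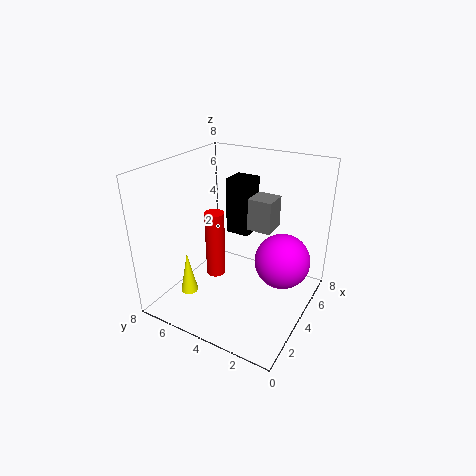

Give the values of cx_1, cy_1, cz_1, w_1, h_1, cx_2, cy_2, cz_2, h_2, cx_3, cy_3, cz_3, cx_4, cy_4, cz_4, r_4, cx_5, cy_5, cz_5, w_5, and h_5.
cx_1 = 6, cy_1 = 4.5, cz_1 = 3, w_1 = 1.5, h_1 = 3.5, cx_2 = 2.5, cy_2 = 4.5, cz_2 = 2.5, h_2 = 3.5, cx_3 = 4.5, cy_3 = 1.5, cz_3 = 3, cx_4 = 2.5, cy_4 = 6.5, cz_4 = 0.5, r_4 = 0.5, cx_5 = 6, cy_5 = 3, cz_5 = 3.5, w_5 = 1.5, h_5 = 2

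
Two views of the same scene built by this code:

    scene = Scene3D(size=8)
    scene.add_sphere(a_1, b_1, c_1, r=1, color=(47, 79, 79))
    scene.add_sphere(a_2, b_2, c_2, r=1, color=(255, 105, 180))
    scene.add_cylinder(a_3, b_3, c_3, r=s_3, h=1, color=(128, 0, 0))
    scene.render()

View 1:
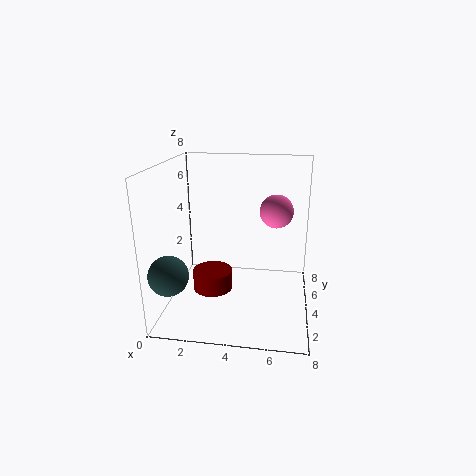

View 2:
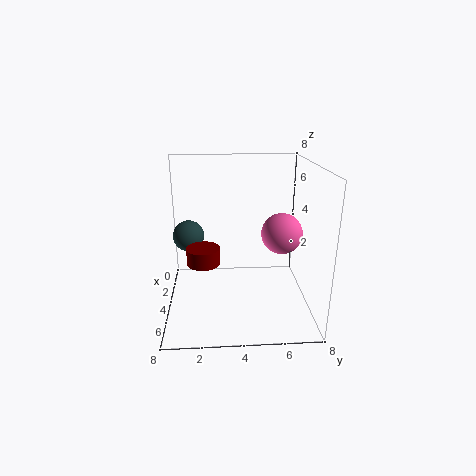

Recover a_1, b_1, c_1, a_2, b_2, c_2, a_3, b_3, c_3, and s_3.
a_1 = 1, b_1 = 1, c_1 = 3, a_2 = 6, b_2 = 6, c_2 = 5, a_3 = 3, b_3 = 2, c_3 = 2, s_3 = 1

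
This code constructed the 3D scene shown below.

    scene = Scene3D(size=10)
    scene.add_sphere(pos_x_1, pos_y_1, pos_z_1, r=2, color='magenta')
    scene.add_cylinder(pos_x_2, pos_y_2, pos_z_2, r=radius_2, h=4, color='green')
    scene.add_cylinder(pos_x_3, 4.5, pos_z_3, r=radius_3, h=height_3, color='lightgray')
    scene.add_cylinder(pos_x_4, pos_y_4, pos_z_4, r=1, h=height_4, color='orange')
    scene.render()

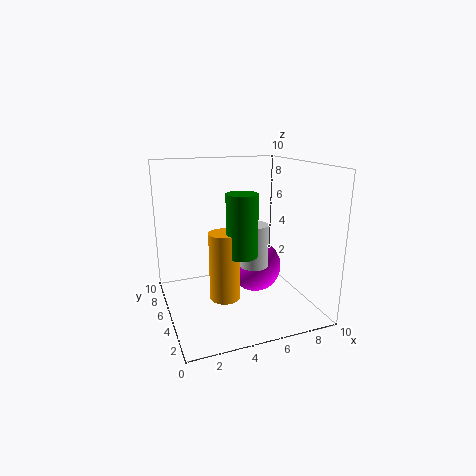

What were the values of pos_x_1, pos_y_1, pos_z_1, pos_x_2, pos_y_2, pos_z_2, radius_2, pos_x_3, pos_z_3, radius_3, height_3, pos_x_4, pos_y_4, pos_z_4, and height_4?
pos_x_1 = 7; pos_y_1 = 6.5; pos_z_1 = 2; pos_x_2 = 4.5; pos_y_2 = 3; pos_z_2 = 4.5; radius_2 = 1; pos_x_3 = 6; pos_z_3 = 3; radius_3 = 1; height_3 = 3; pos_x_4 = 3.5; pos_y_4 = 3.5; pos_z_4 = 1.5; height_4 = 4.5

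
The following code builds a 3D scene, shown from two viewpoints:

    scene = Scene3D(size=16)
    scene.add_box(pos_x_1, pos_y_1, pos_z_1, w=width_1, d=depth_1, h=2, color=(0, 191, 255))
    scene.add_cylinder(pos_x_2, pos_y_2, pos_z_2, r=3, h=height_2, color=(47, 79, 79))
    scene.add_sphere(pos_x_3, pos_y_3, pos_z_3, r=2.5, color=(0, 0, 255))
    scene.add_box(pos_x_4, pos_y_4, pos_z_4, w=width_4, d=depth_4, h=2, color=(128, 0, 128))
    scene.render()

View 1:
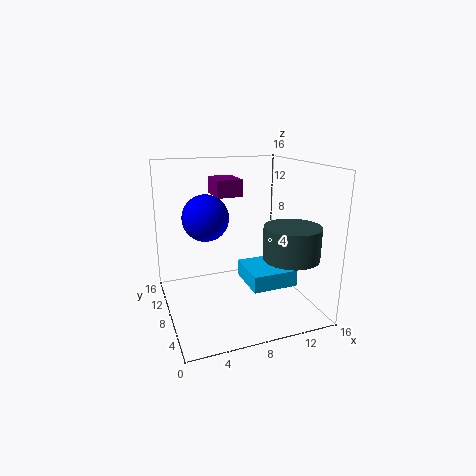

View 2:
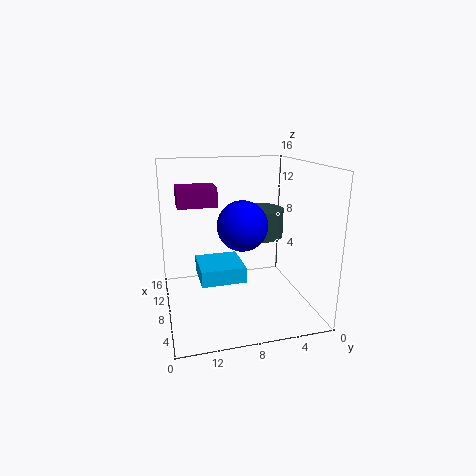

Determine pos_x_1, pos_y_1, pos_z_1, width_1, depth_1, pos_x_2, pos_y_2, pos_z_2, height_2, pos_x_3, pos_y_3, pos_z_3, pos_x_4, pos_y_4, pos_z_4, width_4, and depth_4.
pos_x_1 = 9.5; pos_y_1 = 6.5; pos_z_1 = 1.5; width_1 = 5.5; depth_1 = 5.5; pos_x_2 = 12.5; pos_y_2 = 4; pos_z_2 = 6.5; height_2 = 3.5; pos_x_3 = 4.5; pos_y_3 = 8.5; pos_z_3 = 10.5; pos_x_4 = 6.5; pos_y_4 = 10.5; pos_z_4 = 12; width_4 = 3; depth_4 = 4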